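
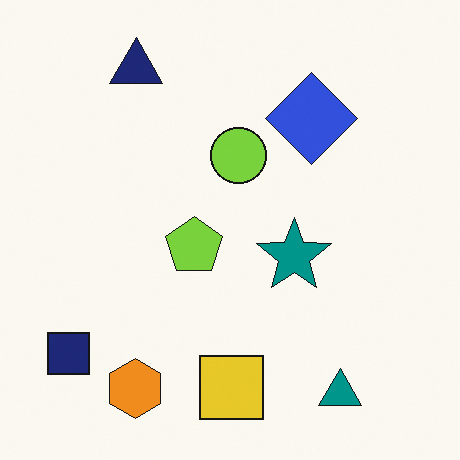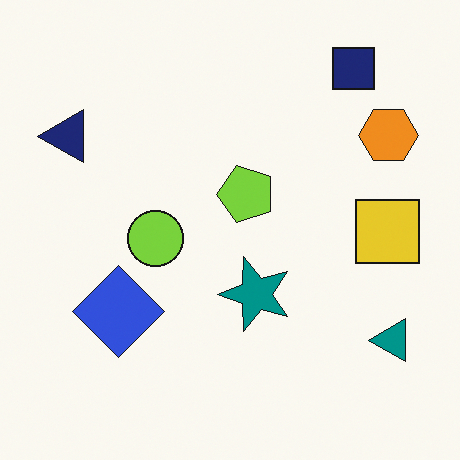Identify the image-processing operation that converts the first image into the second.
The image was transposed (reflected across the top-left ↔ bottom-right diagonal).

Shapes have swapped their row and column positions — what was in the top-right is now in the bottom-left — a diagonal reflection.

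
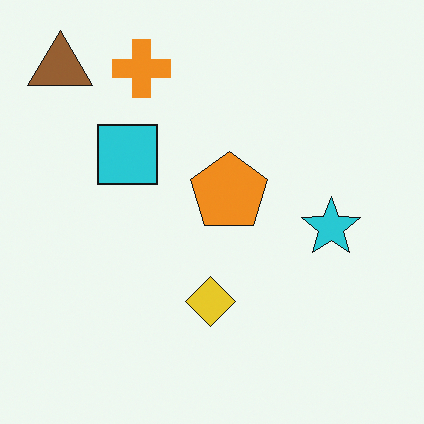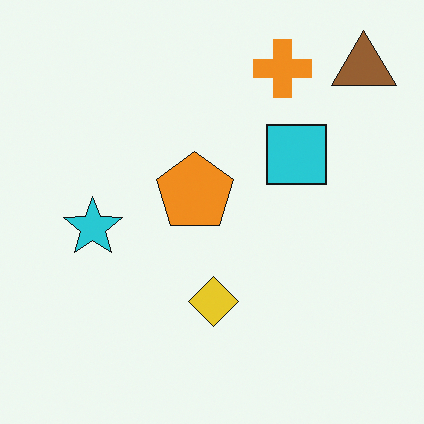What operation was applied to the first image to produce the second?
It was flipped horizontally (left ↔ right).

The brown triangle is in the top-left of the first image and the top-right of the second — shapes on opposite sides of the vertical midline have swapped in a mirror flip.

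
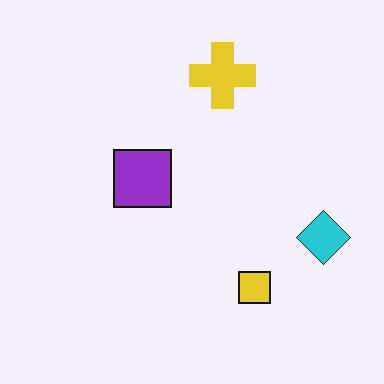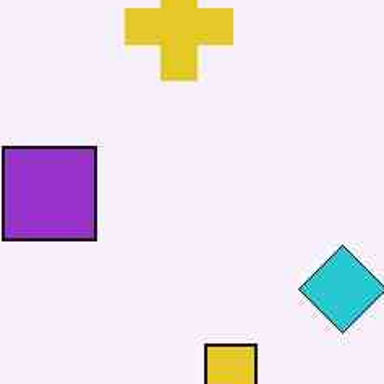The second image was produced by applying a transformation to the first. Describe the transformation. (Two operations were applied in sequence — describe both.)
The transformation is: given moderate JPEG compression, then cropped tightly and scaled back up.

Blocky 8×8 compression artifacts appear around shape edges and the flat background shows ringing — characteristic JPEG degradation. The visible shapes are larger and the field of view is narrower; shapes near the original edges may be partly or wholly outside the frame — a crop-and-rescale.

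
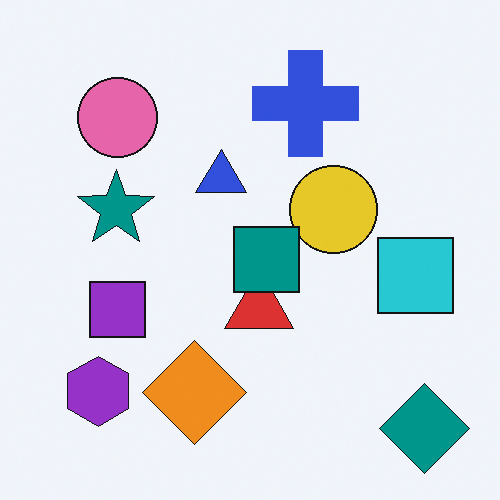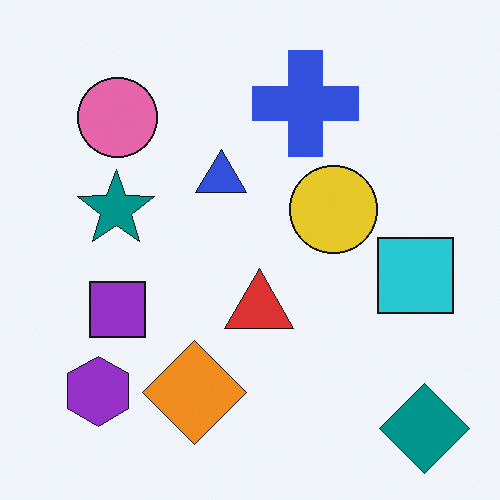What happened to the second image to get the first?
Overlaid with an additional teal square.

A teal square appears in the first image that is absent from the second.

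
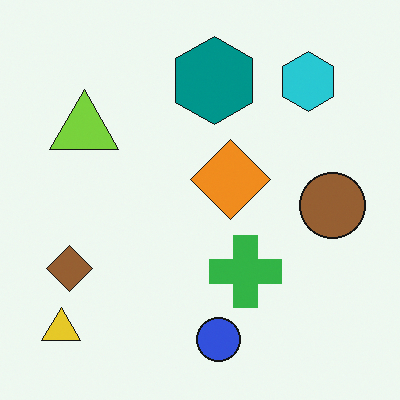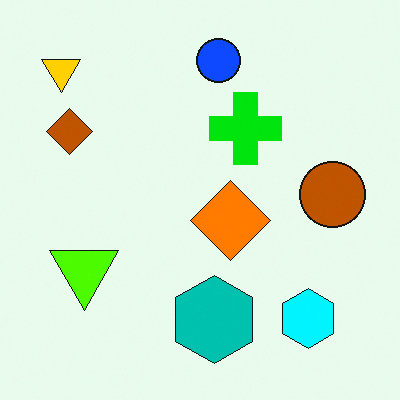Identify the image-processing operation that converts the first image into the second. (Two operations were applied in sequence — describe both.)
It was heavily oversaturated, then flipped vertically (top ↔ bottom).

All colors are more vivid — a global saturation change. The blue circle is in the bottom of the first image and the top of the second — shapes on opposite sides of the horizontal midline have swapped in a mirror flip.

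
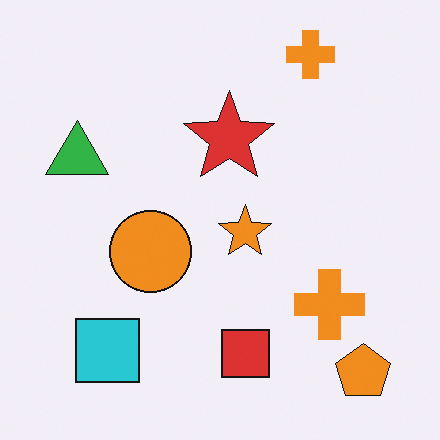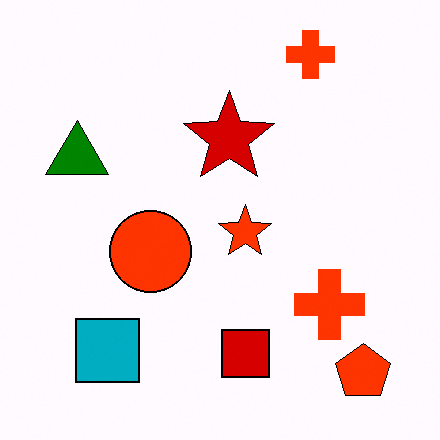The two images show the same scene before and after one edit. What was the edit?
The second image is the first given much higher contrast.

Tones are pushed away from mid-grey across the whole image — a global contrast change.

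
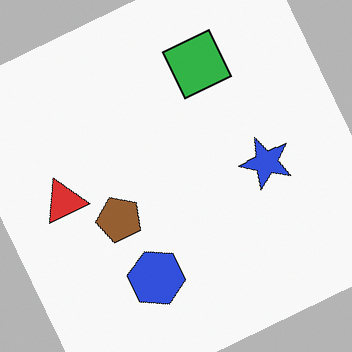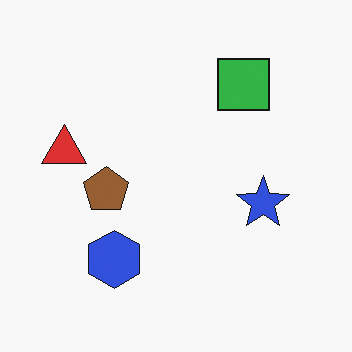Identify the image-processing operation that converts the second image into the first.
The image was rotated counter-clockwise by a clearly visible amount.

Every shape is tilted by the same angle and the image corners show triangular fill wedges — a whole-image rotation by a non-right angle.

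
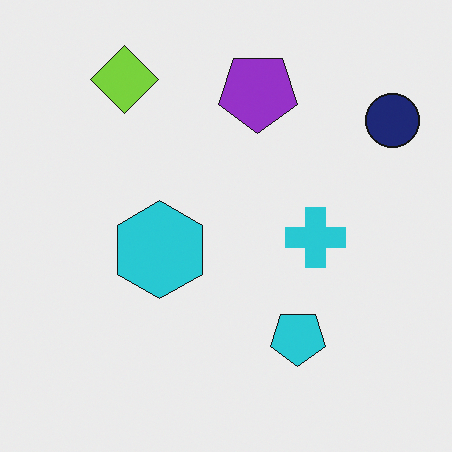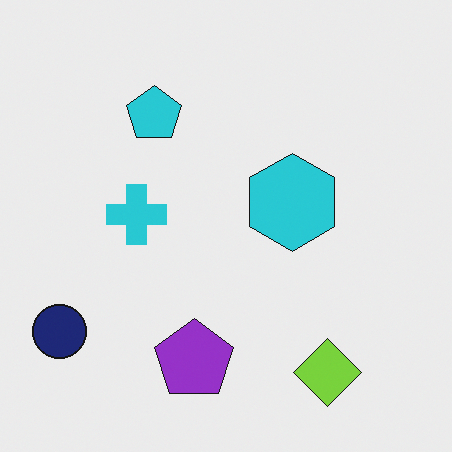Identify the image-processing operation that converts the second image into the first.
This is the original image rotated 180°.

The navy circle sits in the bottom-left of the second image and the top-right of the first — consistent with a whole-image 180° rotation.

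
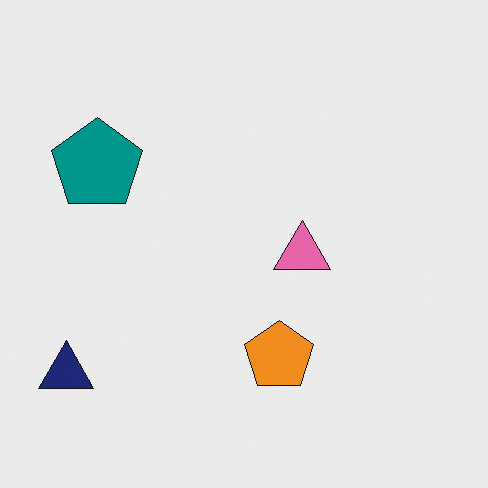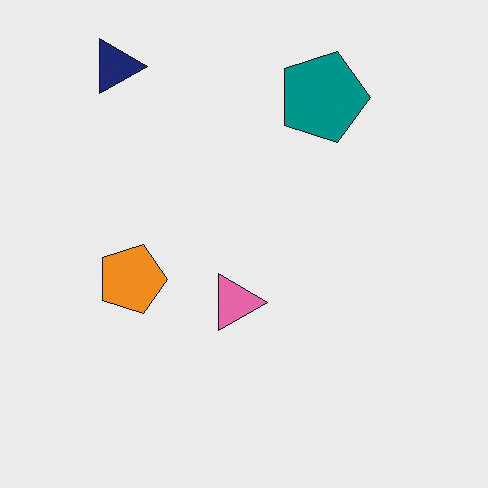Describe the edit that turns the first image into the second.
The second image is the first rotated 90° clockwise.

The navy triangle sits in the bottom-left of the first image and the top-left of the second — consistent with a whole-image 90° clockwise rotation.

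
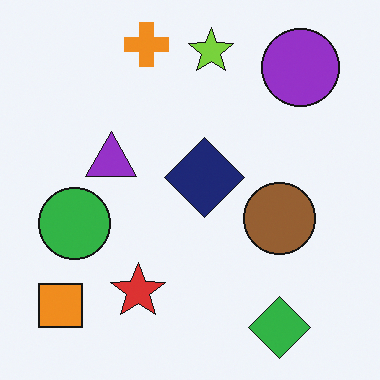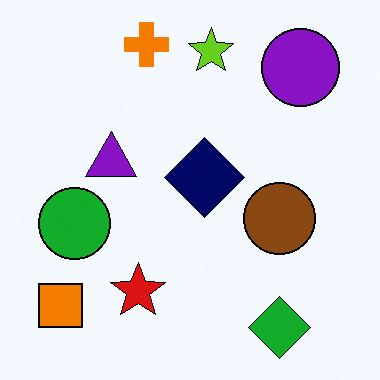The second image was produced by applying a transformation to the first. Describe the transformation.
Given slightly increased contrast.

Tones are pushed away from mid-grey across the whole image — a global contrast change.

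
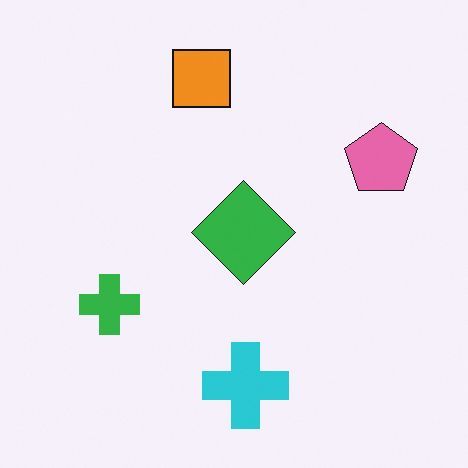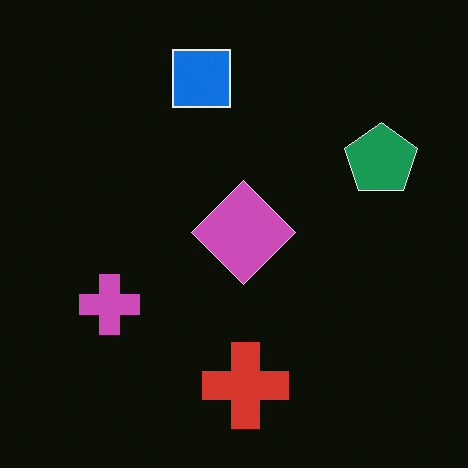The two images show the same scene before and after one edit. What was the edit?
This is the original image color-inverted (negative).

The light background has become dark and every shape's color is its complement — a photographic negative.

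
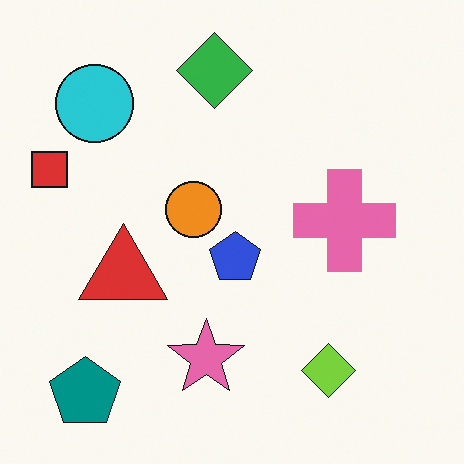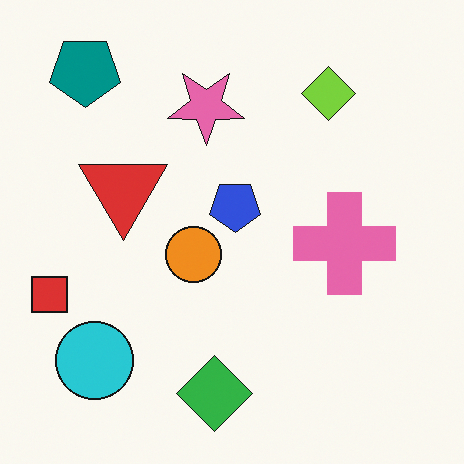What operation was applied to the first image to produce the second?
Flipped vertically (top ↔ bottom).

The green diamond is in the top of the first image and the bottom of the second — shapes on opposite sides of the horizontal midline have swapped in a mirror flip.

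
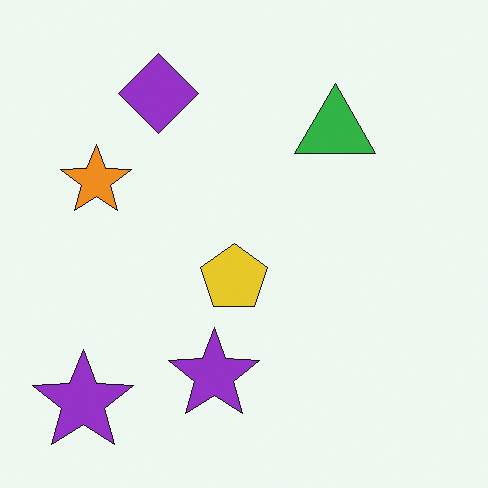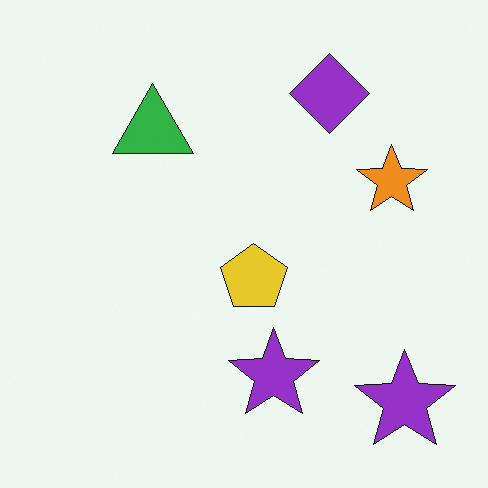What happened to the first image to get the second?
The transformation is: flipped horizontally (left ↔ right).

The orange star is in the left of the first image and the right of the second — shapes on opposite sides of the vertical midline have swapped in a mirror flip.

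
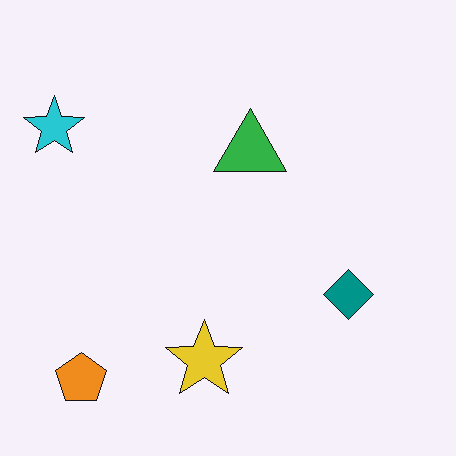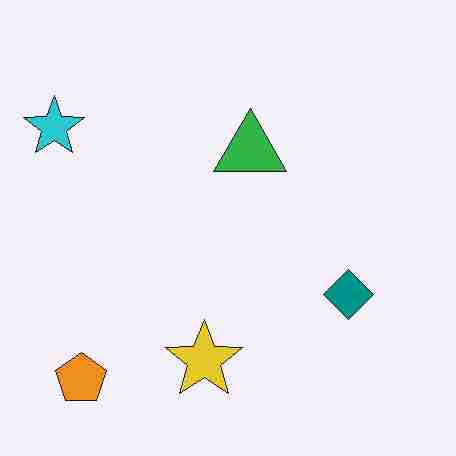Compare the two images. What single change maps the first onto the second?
The transformation is: degraded with heavy JPEG compression.

Blocky 8×8 compression artifacts appear around shape edges and the flat background shows ringing — characteristic JPEG degradation.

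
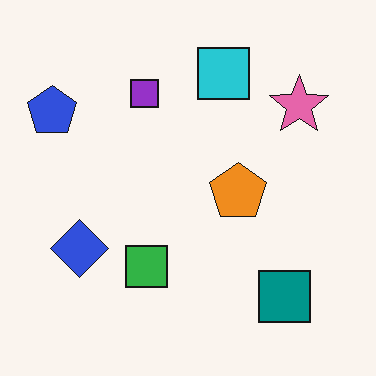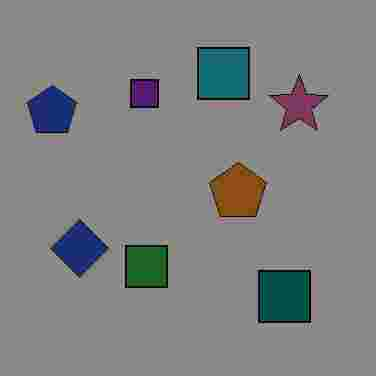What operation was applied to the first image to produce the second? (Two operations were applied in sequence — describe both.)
The image was substantially darkened, then degraded with heavy JPEG compression.

Every pixel — background and shapes alike — is uniformly darkened. Blocky 8×8 compression artifacts appear around shape edges and the flat background shows ringing — characteristic JPEG degradation.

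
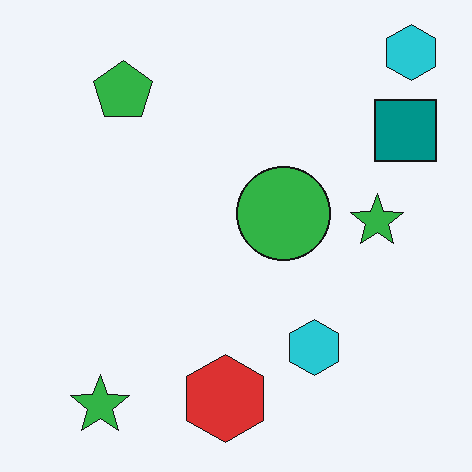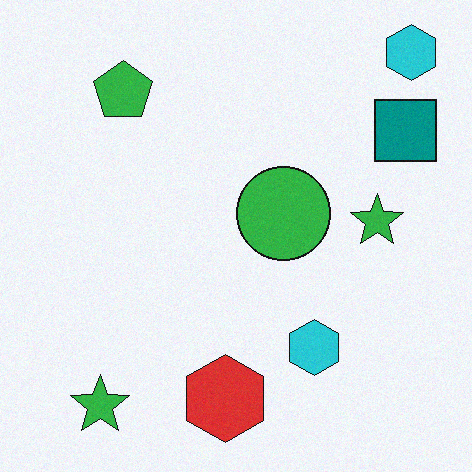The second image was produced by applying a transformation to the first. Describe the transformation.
The transformation is: degraded with subtle gaussian noise.

Random speckle covers the whole image, including the flat background.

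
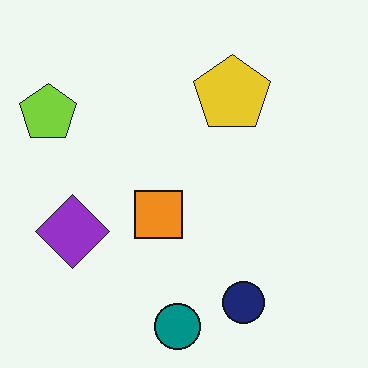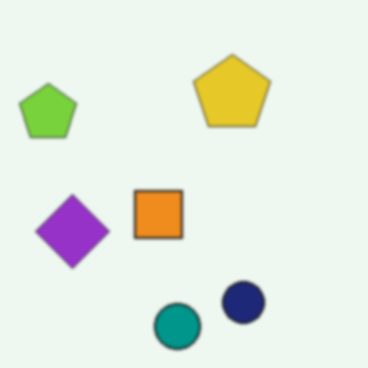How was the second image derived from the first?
The transformation is: given a subtle gaussian blur.

Shape edges and outlines are uniformly softened across the whole image.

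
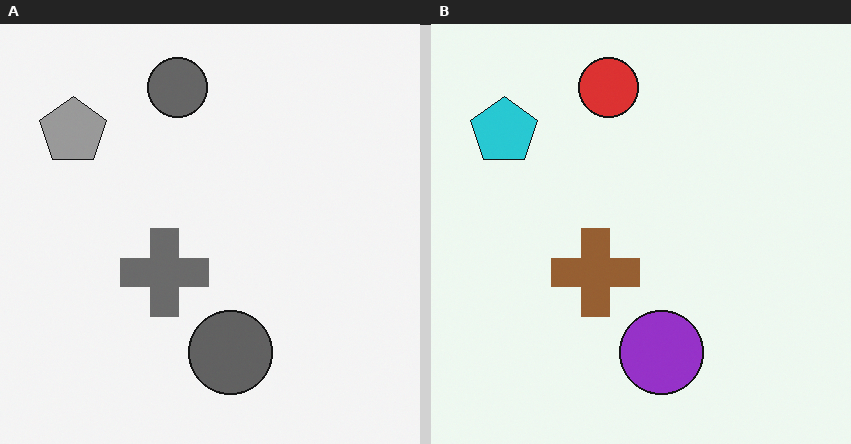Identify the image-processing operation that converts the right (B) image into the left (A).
The image was converted to grayscale.

All color is removed — every shape is now a shade of grey.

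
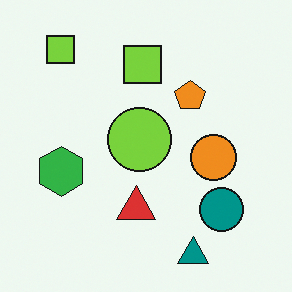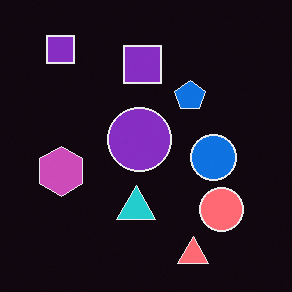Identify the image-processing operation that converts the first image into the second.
The transformation is: color-inverted (negative).

The light background has become dark and every shape's color is its complement — a photographic negative.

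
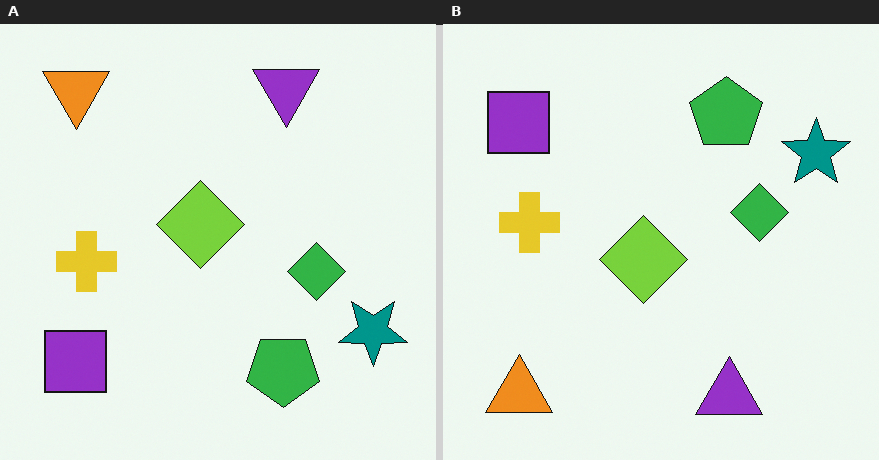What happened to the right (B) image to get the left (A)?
Flipped vertically (top ↔ bottom).

The purple triangle is in the bottom of the right (B) image and the top of the left (A) — shapes on opposite sides of the horizontal midline have swapped in a mirror flip.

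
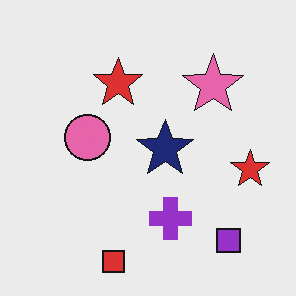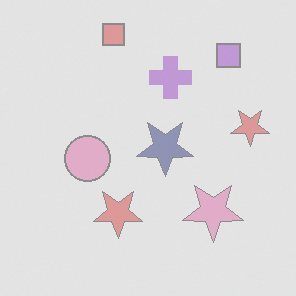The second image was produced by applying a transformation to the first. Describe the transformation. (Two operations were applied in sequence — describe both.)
The image was flipped vertically (top ↔ bottom), then washed out (contrast reduced).

The red square is in the bottom of the first image and the top of the second — shapes on opposite sides of the horizontal midline have swapped in a mirror flip. Tones are pushed toward mid-grey across the whole image — a global contrast change.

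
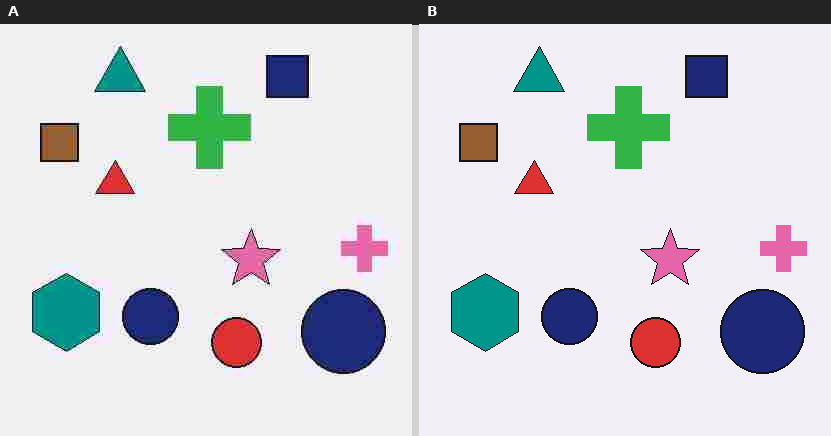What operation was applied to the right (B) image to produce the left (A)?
The left (A) image is the right (B) degraded with heavy JPEG compression.

Blocky 8×8 compression artifacts appear around shape edges and the flat background shows ringing — characteristic JPEG degradation.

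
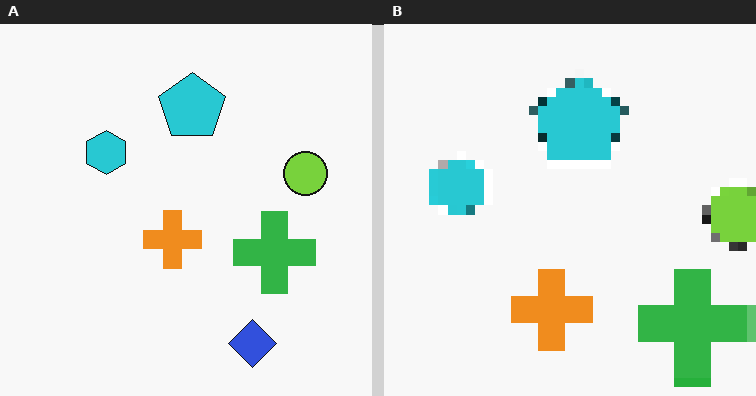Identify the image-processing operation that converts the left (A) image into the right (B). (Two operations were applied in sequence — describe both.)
Cropped slightly and scaled back up, then heavily pixelated into large blocks.

The visible shapes are larger and the field of view is narrower; shapes near the original edges may be partly or wholly outside the frame — a crop-and-rescale. Shapes are reduced to large square blocks; fine edges and outlines are lost — a downscale-then-upscale (mosaic) effect.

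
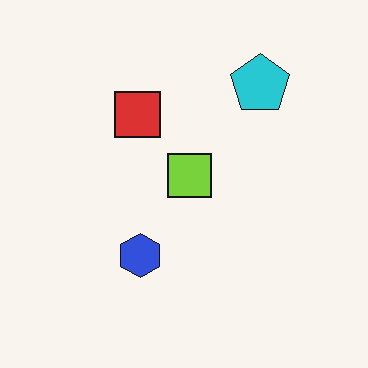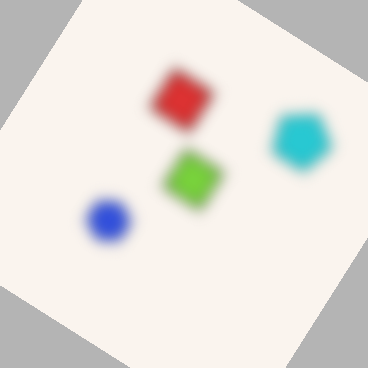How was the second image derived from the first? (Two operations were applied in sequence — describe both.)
The transformation is: strongly gaussian-blurred, then rotated clockwise by a large amount — several tens of degrees.

Shape edges and outlines are uniformly softened across the whole image. Every shape is tilted by the same angle and the image corners show triangular fill wedges — a whole-image rotation by a non-right angle.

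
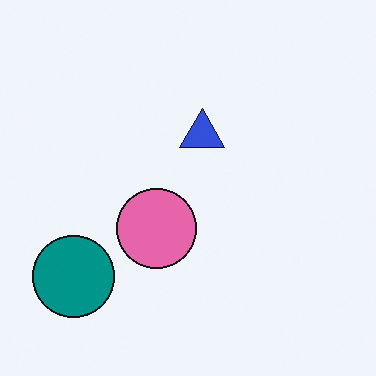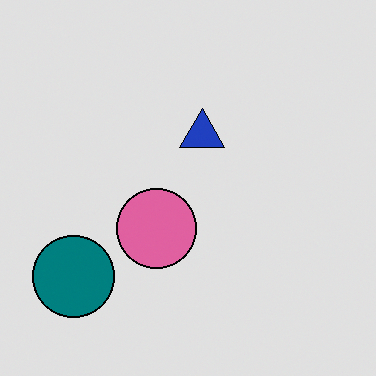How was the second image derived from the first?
It was posterized to a reduced palette.

Each flat color has snapped to a coarser quantized level — most visibly, the near-white background has dropped to a flat grey.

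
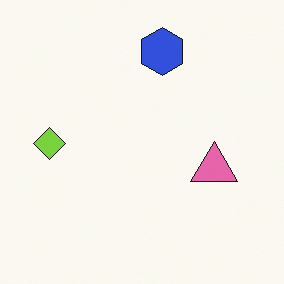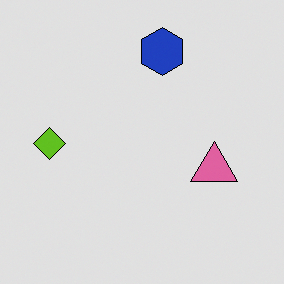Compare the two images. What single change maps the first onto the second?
It was moderately posterized.

Each flat color has snapped to a coarser quantized level — most visibly, the near-white background has dropped to a flat grey.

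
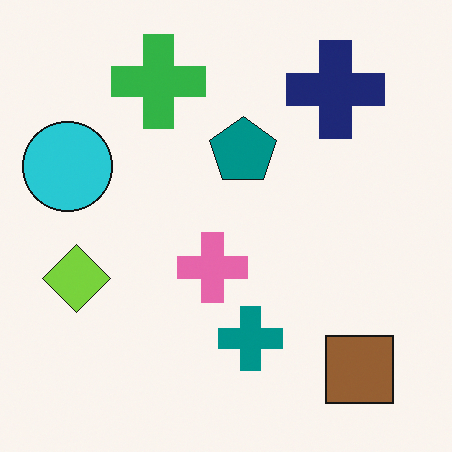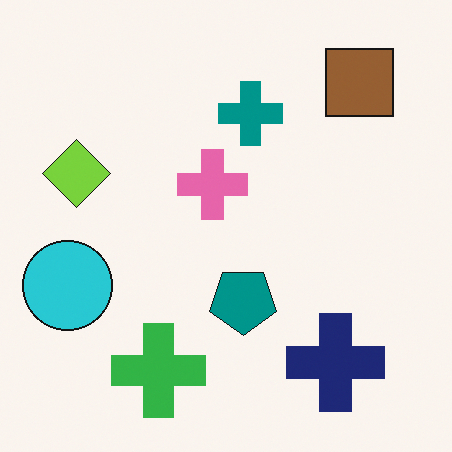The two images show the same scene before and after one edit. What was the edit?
It was flipped vertically (top ↔ bottom).

The green cross is in the top of the first image and the bottom of the second — shapes on opposite sides of the horizontal midline have swapped in a mirror flip.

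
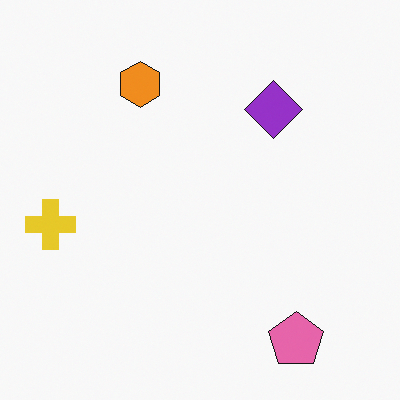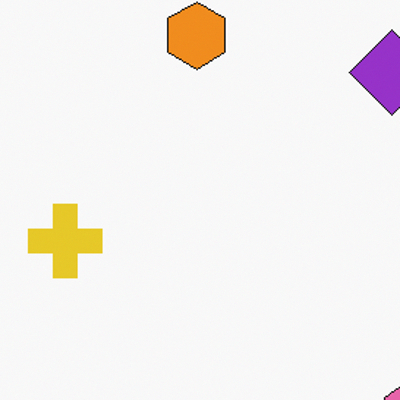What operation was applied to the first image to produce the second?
The second image is the first cropped slightly and scaled back up.

The visible shapes are larger and the field of view is narrower; shapes near the original edges may be partly or wholly outside the frame — a crop-and-rescale.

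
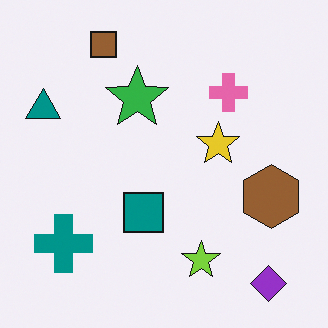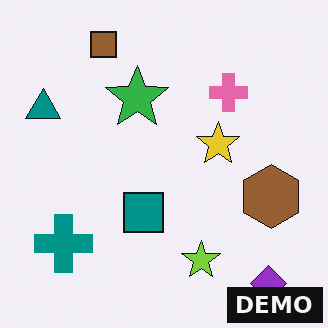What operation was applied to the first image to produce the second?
Watermarked with the text "DEMO" in the lower-right corner.

A dark label reading "DEMO" appears in the lower-right corner.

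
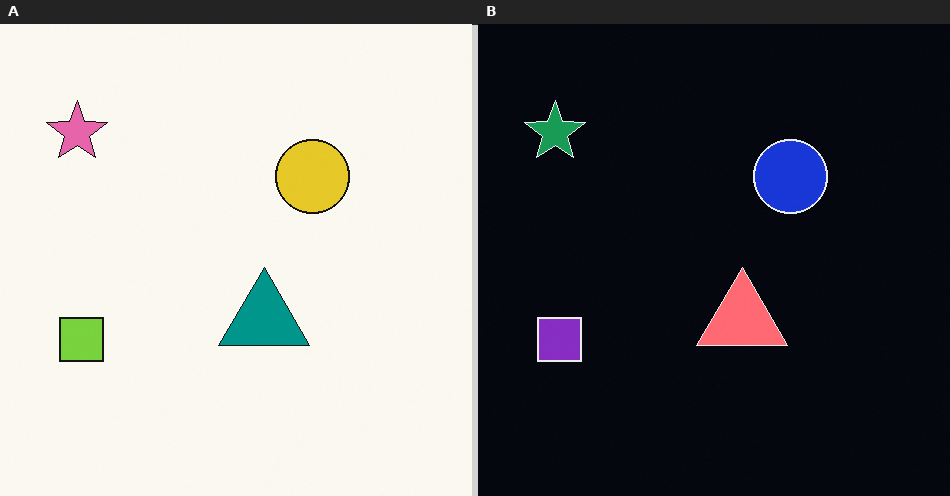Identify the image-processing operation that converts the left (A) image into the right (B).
The image was color-inverted (negative).

The light background has become dark and every shape's color is its complement — a photographic negative.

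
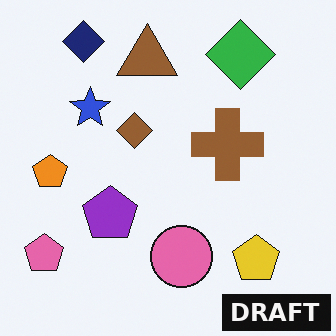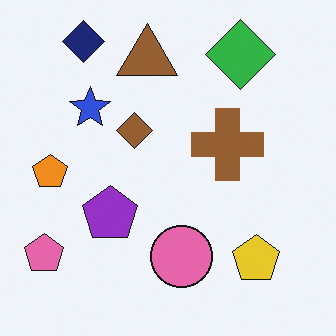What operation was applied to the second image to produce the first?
Watermarked with the text "DRAFT" in the lower-right corner.

A dark label reading "DRAFT" appears in the lower-right corner.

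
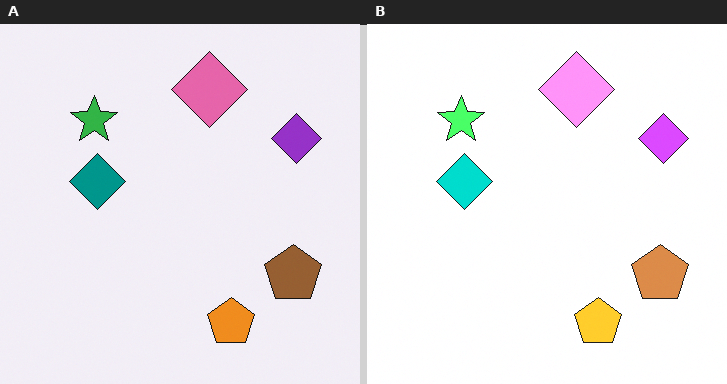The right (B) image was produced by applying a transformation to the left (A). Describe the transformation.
It was brightened a lot.

Every pixel — background and shapes alike — is uniformly brightened.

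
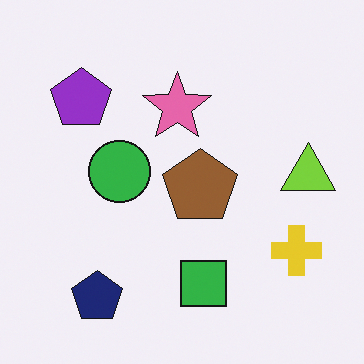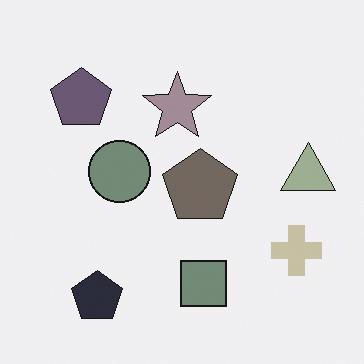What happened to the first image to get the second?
This is the original image made much more muted (saturation change).

All colors are more muted and greyish — a global saturation change.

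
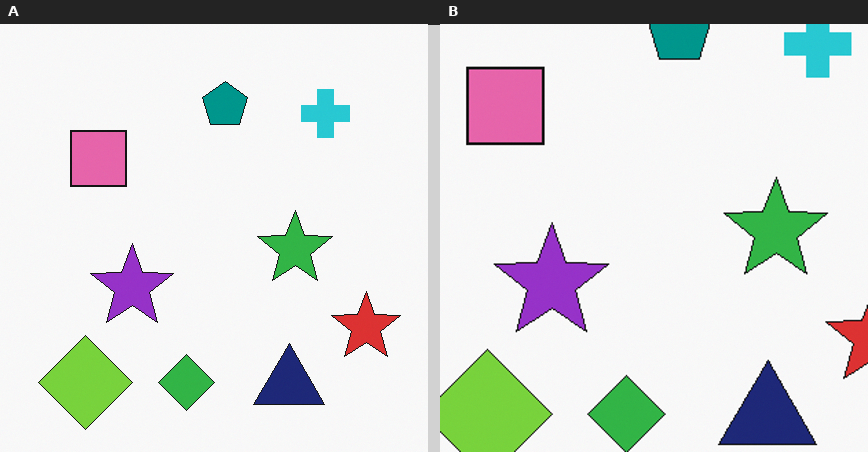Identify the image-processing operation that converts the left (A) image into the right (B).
This is the original image cropped to a modestly smaller region and rescaled.

The visible shapes are larger and the field of view is narrower; shapes near the original edges may be partly or wholly outside the frame — a crop-and-rescale.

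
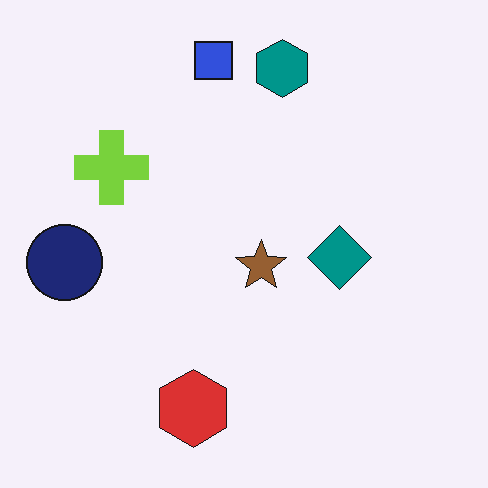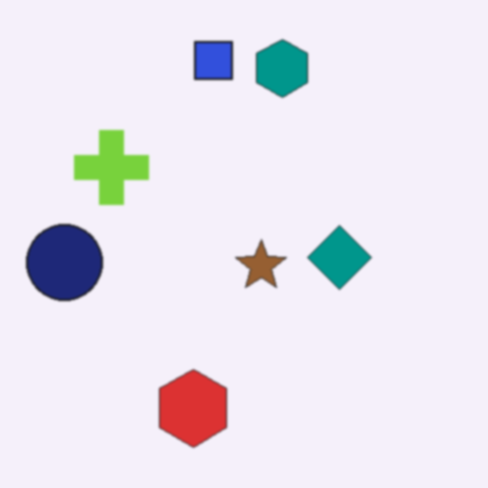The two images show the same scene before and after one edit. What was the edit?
This is the original image given a subtle gaussian blur.

Shape edges and outlines are uniformly softened across the whole image.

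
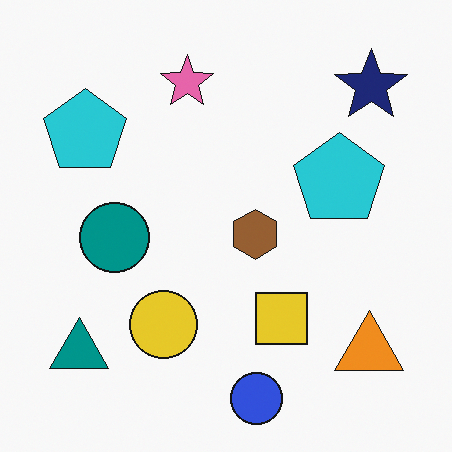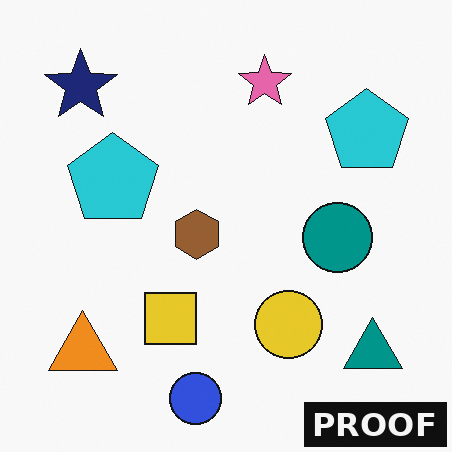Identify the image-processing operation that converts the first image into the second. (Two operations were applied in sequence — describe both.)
The transformation is: flipped horizontally (left ↔ right), then watermarked with the text "PROOF" in the lower-right corner.

The teal triangle is in the bottom-left of the first image and the bottom-right of the second — shapes on opposite sides of the vertical midline have swapped in a mirror flip. A dark label reading "PROOF" appears in the lower-right corner.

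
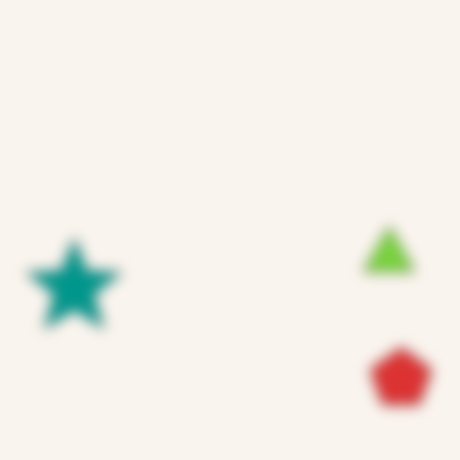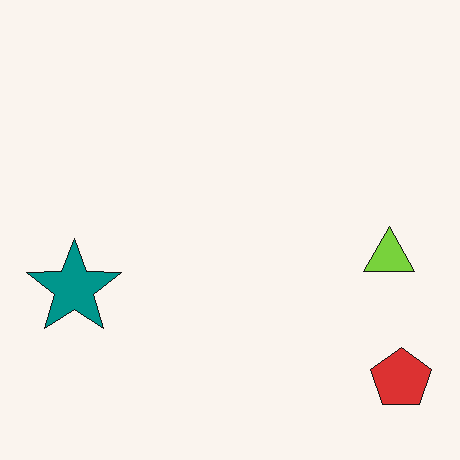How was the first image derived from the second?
Strongly gaussian-blurred.

Shape edges and outlines are uniformly softened across the whole image.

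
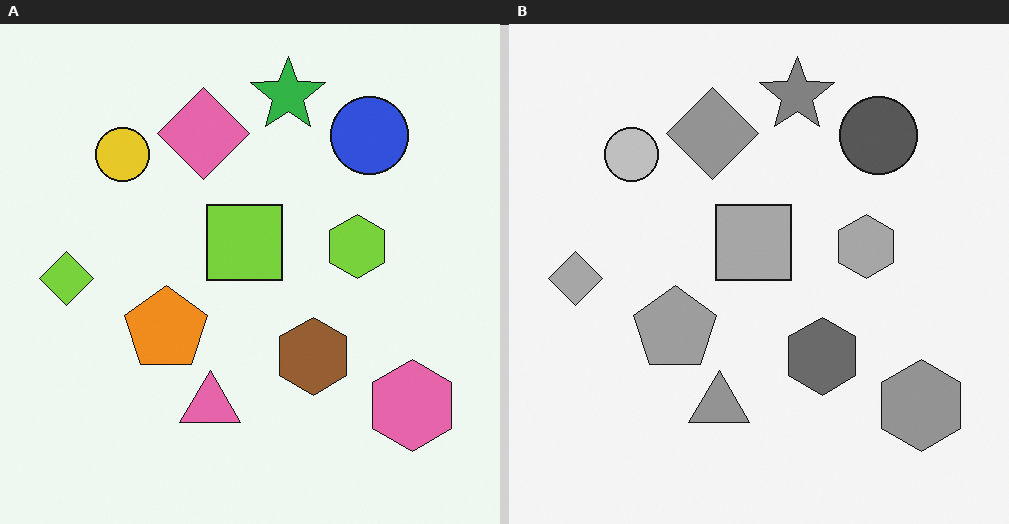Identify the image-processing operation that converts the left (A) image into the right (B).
The transformation is: converted to grayscale.

All color is removed — every shape is now a shade of grey.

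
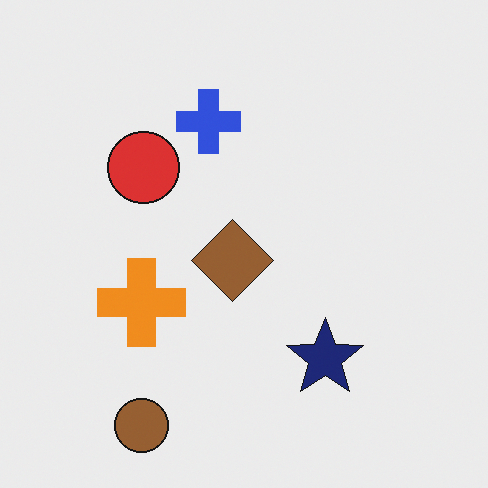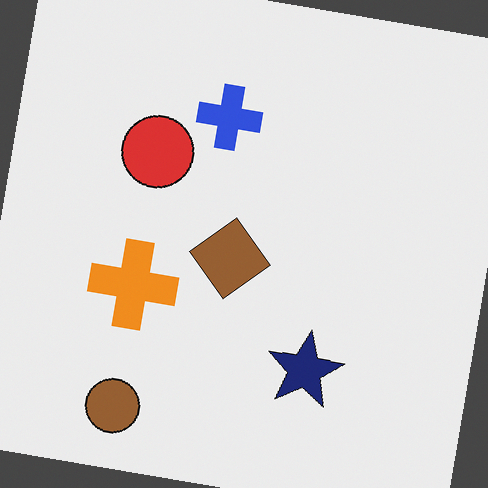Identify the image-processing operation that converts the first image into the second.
This is the original image rotated clockwise by a small amount.

Every shape is tilted by the same angle and the image corners show triangular fill wedges — a whole-image rotation by a non-right angle.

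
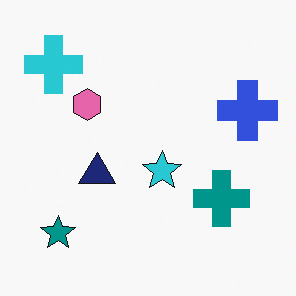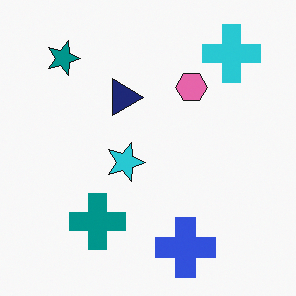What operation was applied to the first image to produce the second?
This is the original image rotated 90° clockwise.

The cyan cross sits in the top-left of the first image and the top-right of the second — consistent with a whole-image 90° clockwise rotation.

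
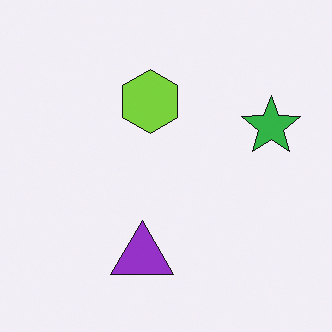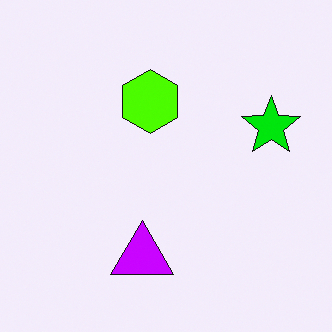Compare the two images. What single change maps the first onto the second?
Made much more vivid (saturation change).

All colors are more vivid — a global saturation change.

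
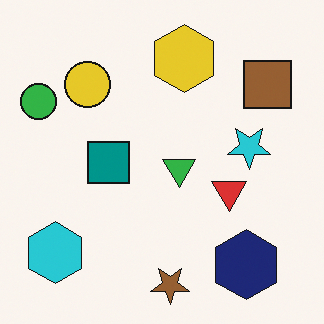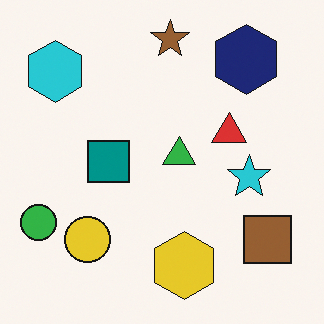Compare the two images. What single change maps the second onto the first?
It was flipped vertically (top ↔ bottom).

The brown star is in the top of the second image and the bottom of the first — shapes on opposite sides of the horizontal midline have swapped in a mirror flip.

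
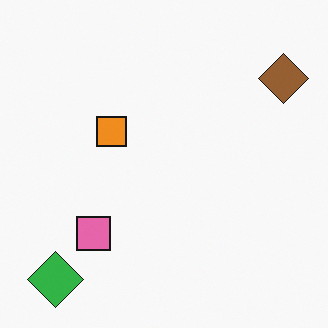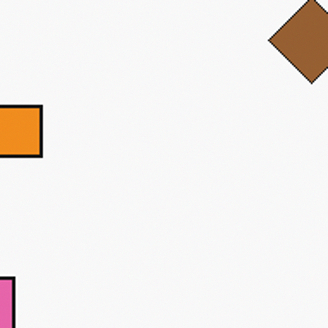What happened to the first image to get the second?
This is the original image cropped to a noticeably smaller region and rescaled.

The visible shapes are larger and the field of view is narrower; shapes near the original edges may be partly or wholly outside the frame — a crop-and-rescale.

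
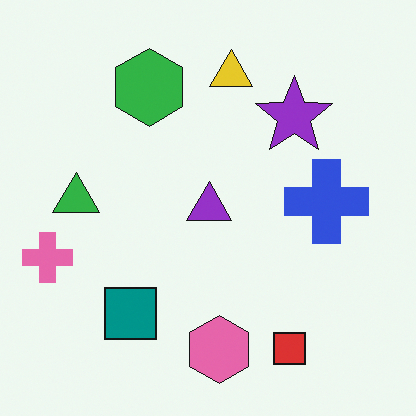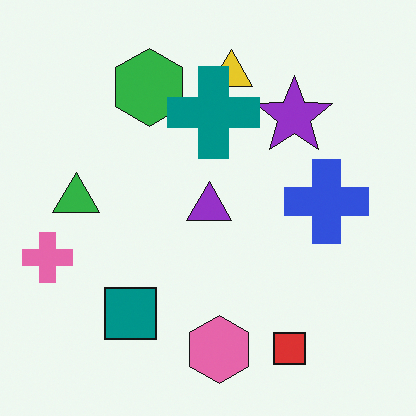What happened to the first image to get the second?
It was overlaid with an additional teal cross.

A teal cross appears in the second image that is absent from the first.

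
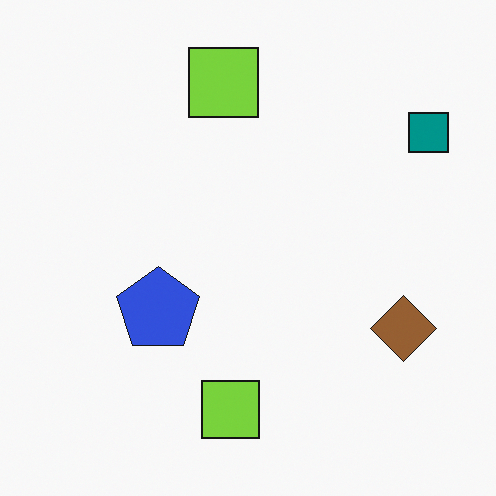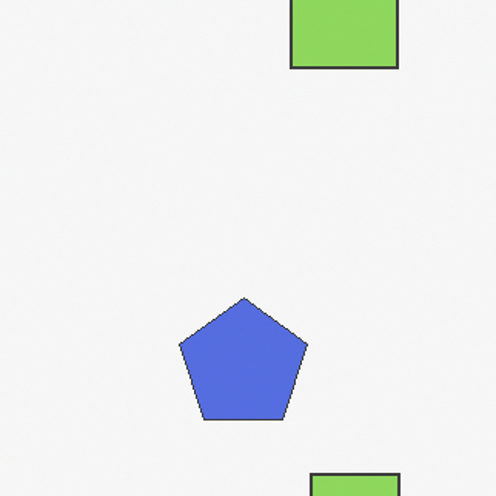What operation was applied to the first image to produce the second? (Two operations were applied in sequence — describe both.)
The second image is the first given slightly reduced contrast, then cropped to a modestly smaller region and rescaled.

Tones are pushed toward mid-grey across the whole image — a global contrast change. The visible shapes are larger and the field of view is narrower; shapes near the original edges may be partly or wholly outside the frame — a crop-and-rescale.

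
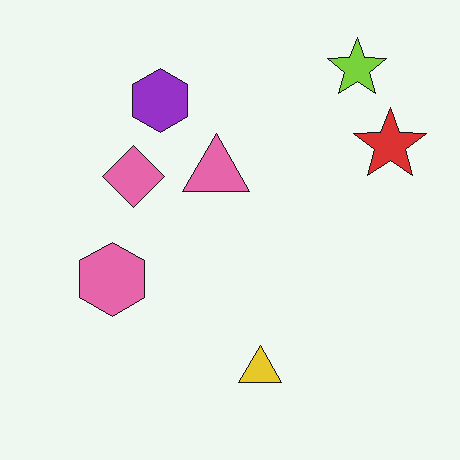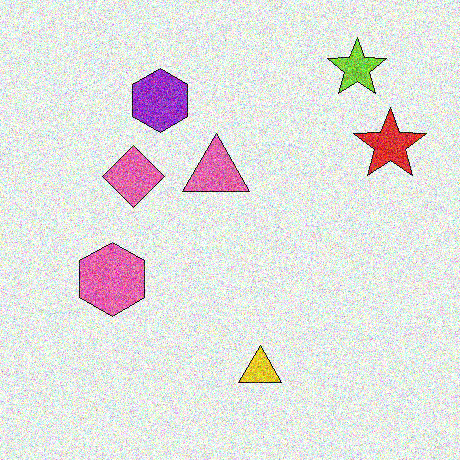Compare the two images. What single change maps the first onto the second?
It was degraded with strong gaussian noise.

Random speckle covers the whole image, including the flat background.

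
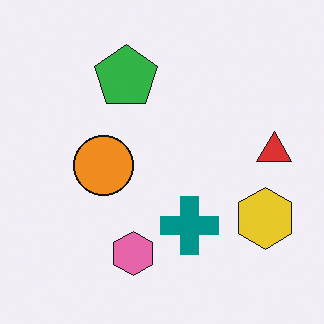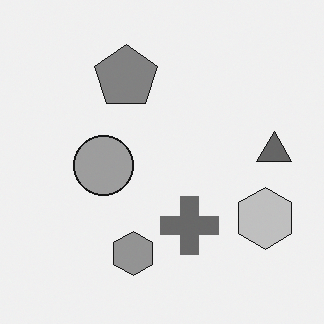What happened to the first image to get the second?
The second image is the first converted to grayscale.

All color is removed — every shape is now a shade of grey.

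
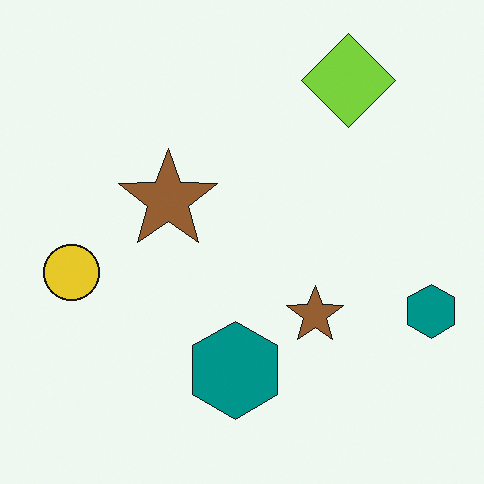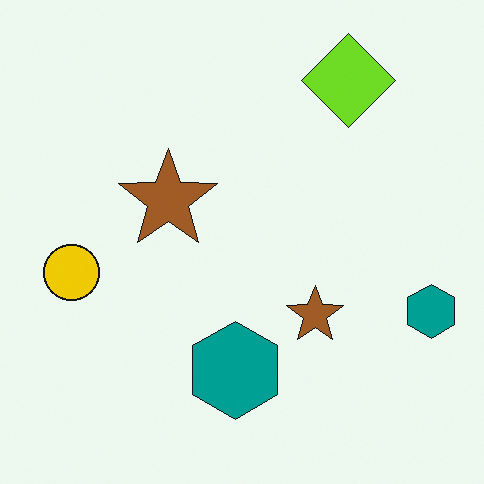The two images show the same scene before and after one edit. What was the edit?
Slightly oversaturated.

All colors are more vivid — a global saturation change.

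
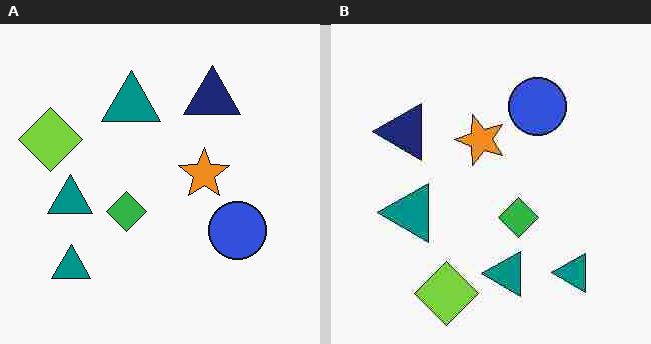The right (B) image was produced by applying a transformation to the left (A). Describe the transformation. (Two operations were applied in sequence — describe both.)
This is the original image heavily JPEG-compressed with obvious blocking artifacts, then rotated 90° counter-clockwise.

Blocky 8×8 compression artifacts appear around shape edges and the flat background shows ringing — characteristic JPEG degradation. The lime diamond sits in the left of the left (A) image and the bottom of the right (B) — consistent with a whole-image 90° counter-clockwise rotation.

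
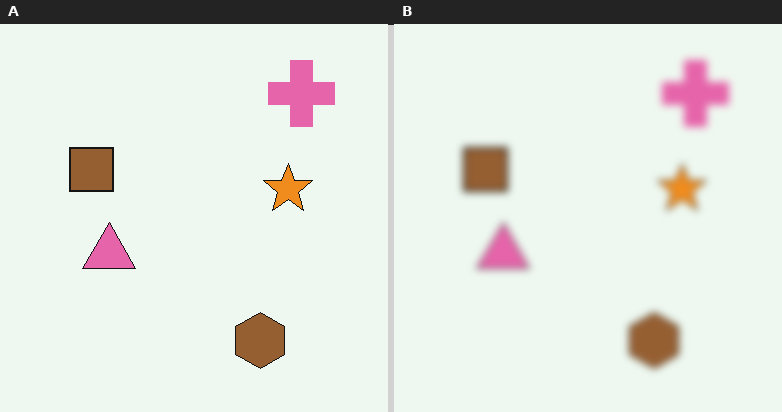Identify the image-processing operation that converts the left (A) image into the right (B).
Moderately blurred.

Shape edges and outlines are uniformly softened across the whole image.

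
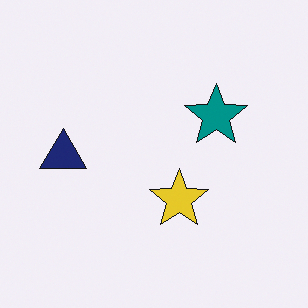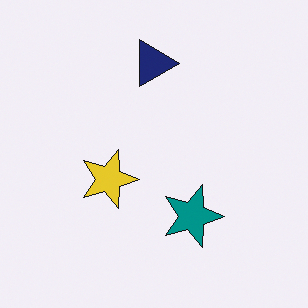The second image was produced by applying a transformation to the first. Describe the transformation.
Rotated 90° clockwise.

The navy triangle sits in the left of the first image and the top of the second — consistent with a whole-image 90° clockwise rotation.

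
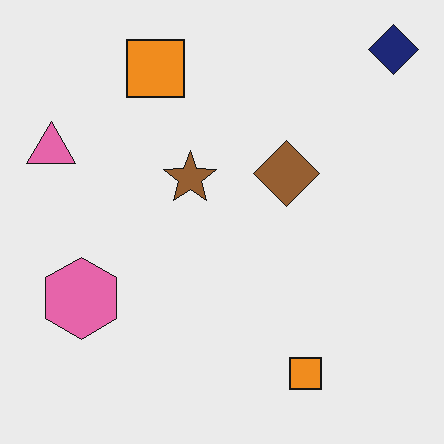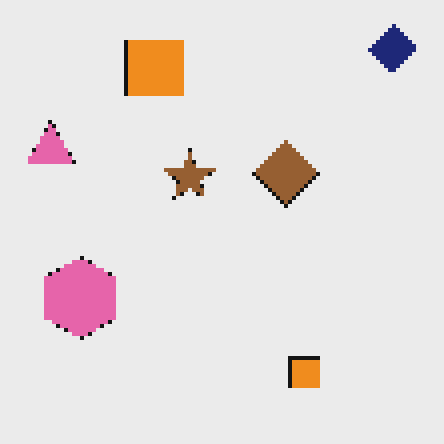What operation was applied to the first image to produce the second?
The image was lightly pixelated (a mild mosaic effect).

Shapes are reduced to large square blocks; fine edges and outlines are lost — a downscale-then-upscale (mosaic) effect.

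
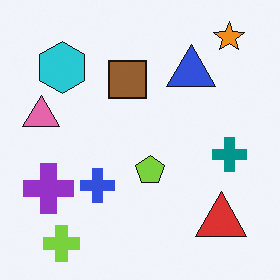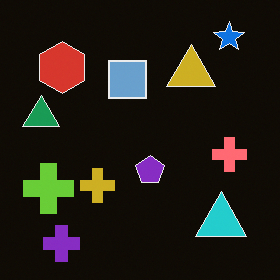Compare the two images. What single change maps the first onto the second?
It was color-inverted (negative).

The light background has become dark and every shape's color is its complement — a photographic negative.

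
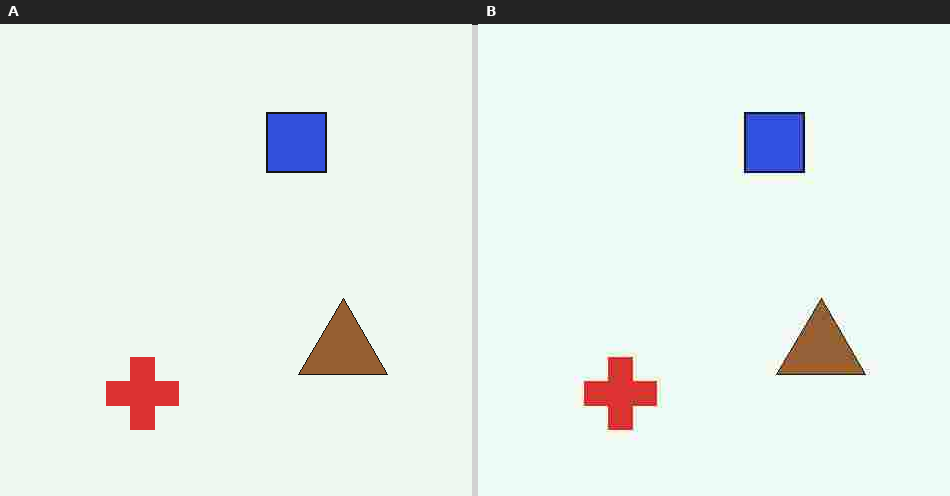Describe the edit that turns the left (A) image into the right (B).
The image was degraded with heavy JPEG compression.

Blocky 8×8 compression artifacts appear around shape edges and the flat background shows ringing — characteristic JPEG degradation.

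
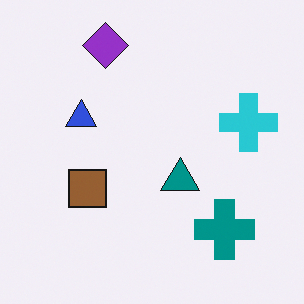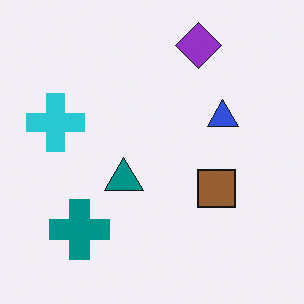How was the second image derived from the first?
This is the original image flipped horizontally (left ↔ right).

The cyan cross is in the right of the first image and the left of the second — shapes on opposite sides of the vertical midline have swapped in a mirror flip.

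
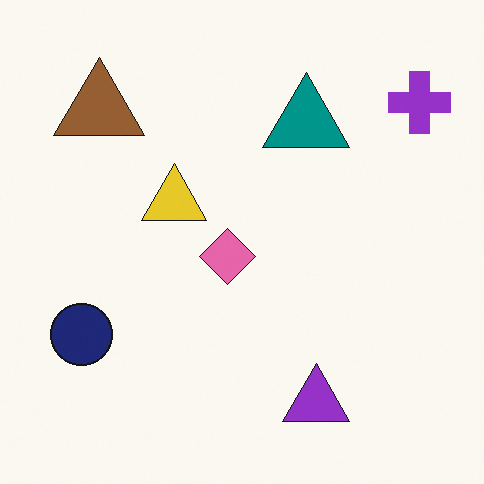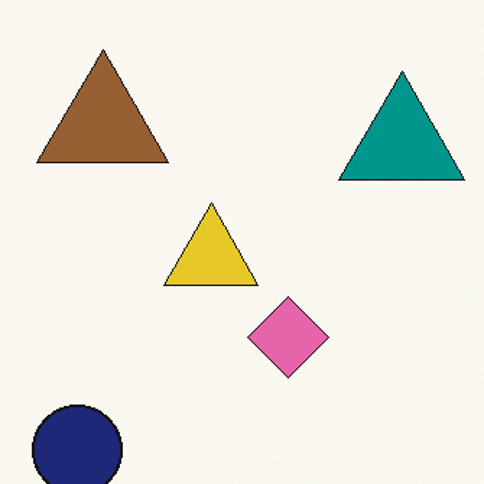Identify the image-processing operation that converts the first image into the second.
The transformation is: cropped to a modestly smaller region and rescaled.

The visible shapes are larger and the field of view is narrower; shapes near the original edges may be partly or wholly outside the frame — a crop-and-rescale.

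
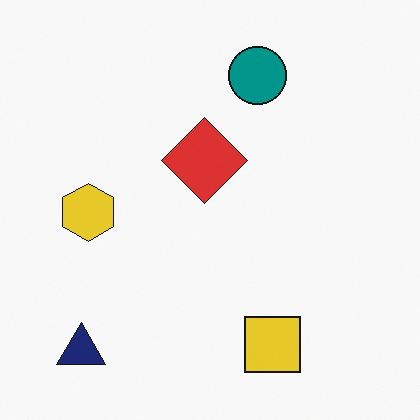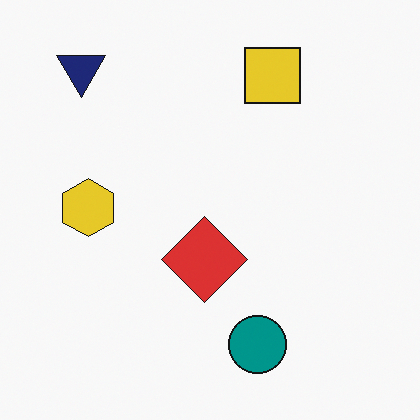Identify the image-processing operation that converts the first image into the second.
The transformation is: flipped vertically (top ↔ bottom).

The navy triangle is in the bottom-left of the first image and the top-left of the second — shapes on opposite sides of the horizontal midline have swapped in a mirror flip.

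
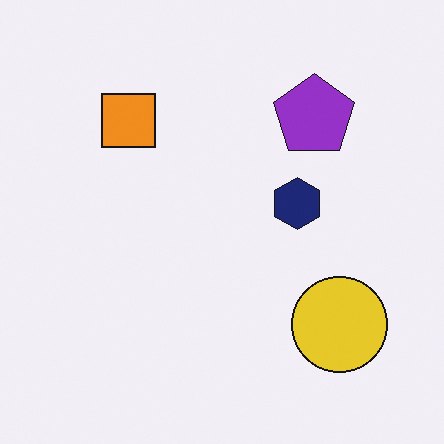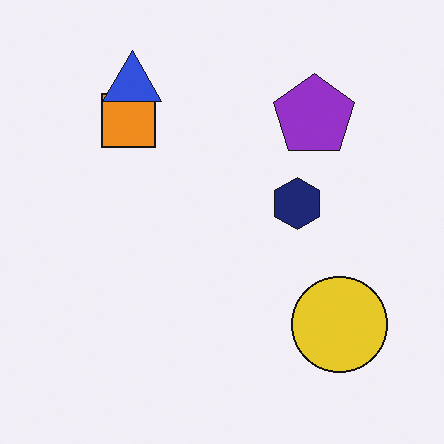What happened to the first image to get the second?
It was overlaid with an additional blue triangle.

A blue triangle appears in the second image that is absent from the first.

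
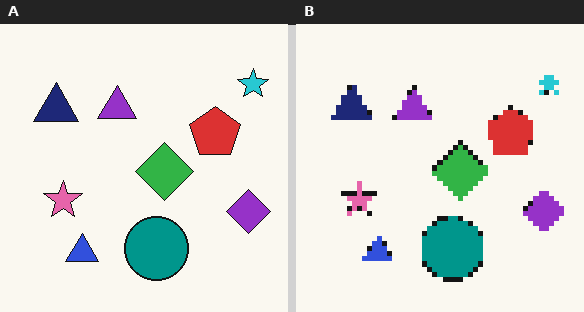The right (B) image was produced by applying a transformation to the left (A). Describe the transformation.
Mildly pixelated.

Shapes are reduced to large square blocks; fine edges and outlines are lost — a downscale-then-upscale (mosaic) effect.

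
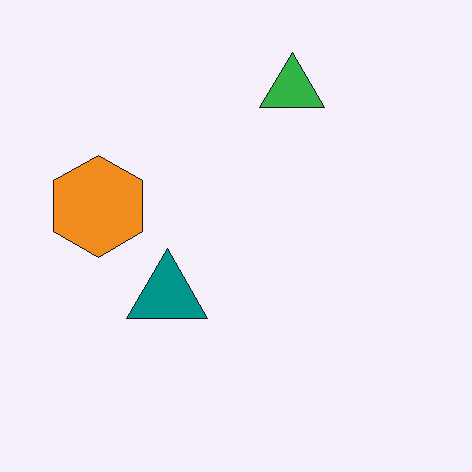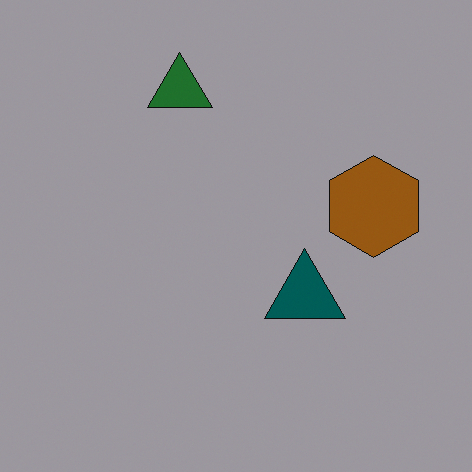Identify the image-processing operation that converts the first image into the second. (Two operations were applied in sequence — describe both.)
The transformation is: noticeably darkened, then flipped horizontally (left ↔ right).

Every pixel — background and shapes alike — is uniformly darkened. The orange hexagon is in the left of the first image and the right of the second — shapes on opposite sides of the vertical midline have swapped in a mirror flip.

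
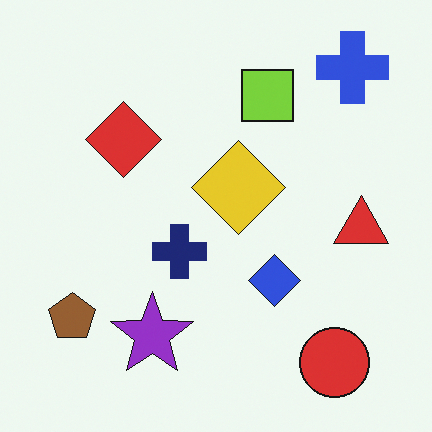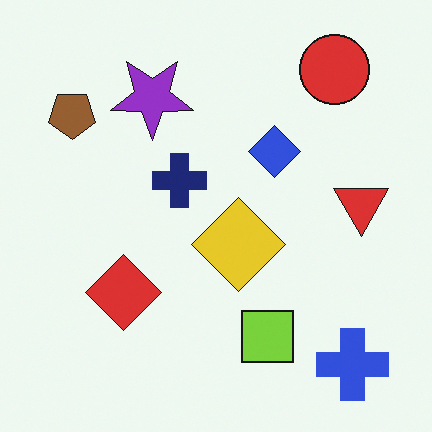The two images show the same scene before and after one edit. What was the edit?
This is the original image flipped vertically (top ↔ bottom).

The blue cross is in the top-right of the first image and the bottom-right of the second — shapes on opposite sides of the horizontal midline have swapped in a mirror flip.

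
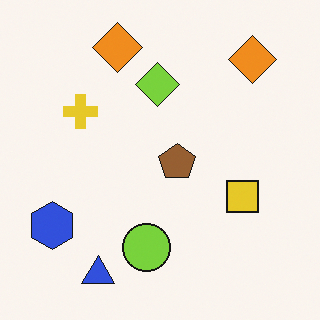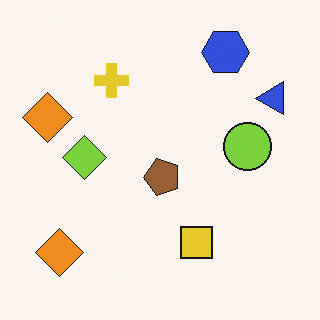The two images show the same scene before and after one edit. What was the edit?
The second image is the first transposed (reflected across the top-left ↔ bottom-right diagonal).

Shapes have swapped their row and column positions — what was in the top-right is now in the bottom-left — a diagonal reflection.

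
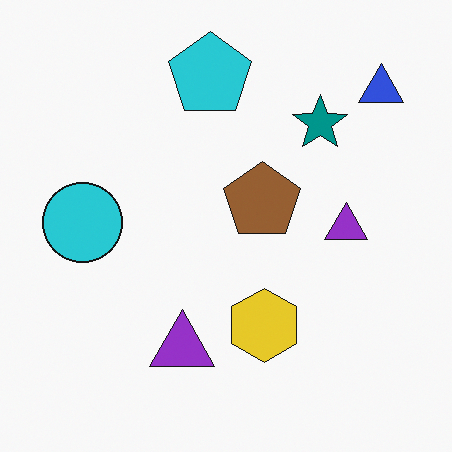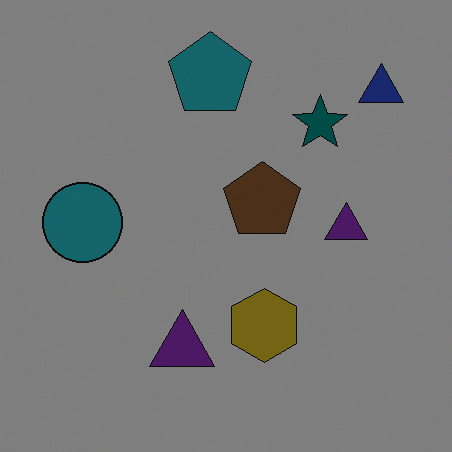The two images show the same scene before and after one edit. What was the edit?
The image was noticeably darkened.

Every pixel — background and shapes alike — is uniformly darkened.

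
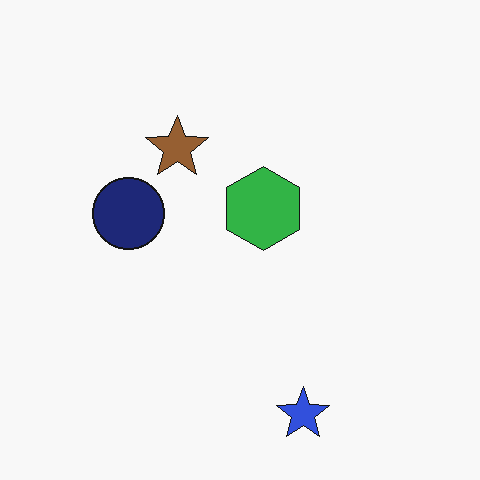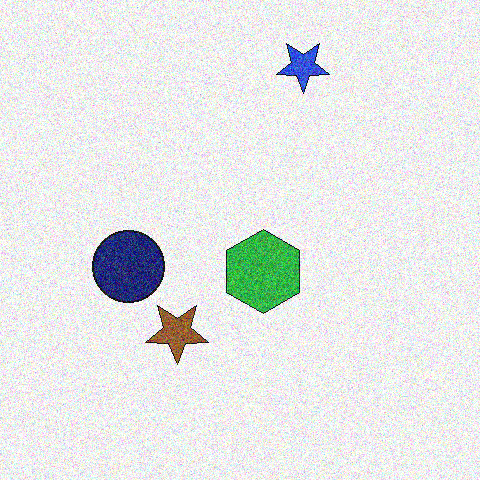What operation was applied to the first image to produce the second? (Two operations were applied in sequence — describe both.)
The transformation is: degraded with heavy additive noise, then flipped vertically (top ↔ bottom).

Random speckle covers the whole image, including the flat background. The blue star is in the bottom of the first image and the top of the second — shapes on opposite sides of the horizontal midline have swapped in a mirror flip.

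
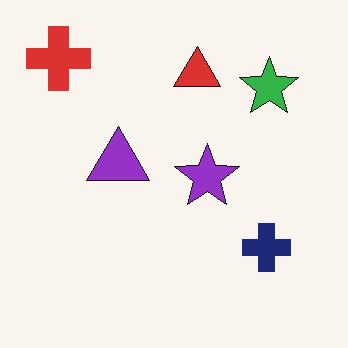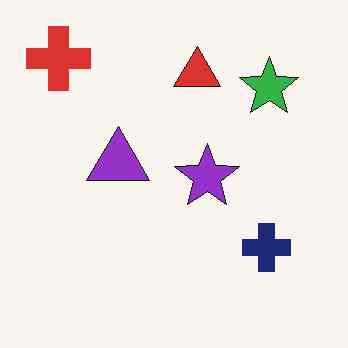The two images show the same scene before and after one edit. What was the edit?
The second image is the first JPEG-compressed with visible artifacts.

Blocky 8×8 compression artifacts appear around shape edges and the flat background shows ringing — characteristic JPEG degradation.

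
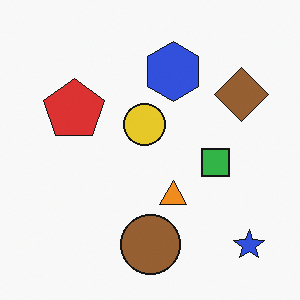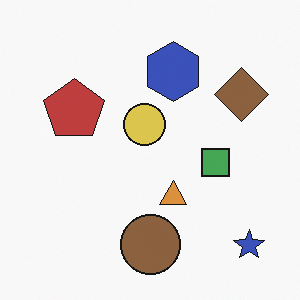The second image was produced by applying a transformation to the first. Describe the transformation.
The image was slightly desaturated.

All colors are more muted and greyish — a global saturation change.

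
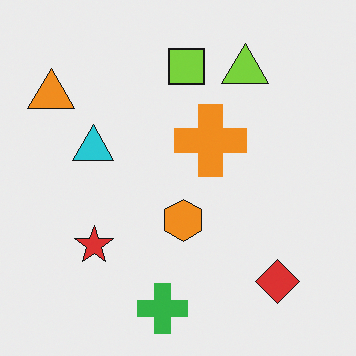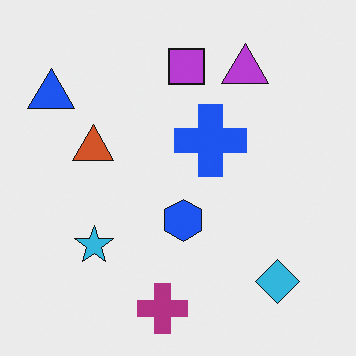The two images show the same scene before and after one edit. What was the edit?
This is the original image hue-shifted by a large amount.

Every shape's color has rotated by the same amount around the hue wheel — a uniform hue shift.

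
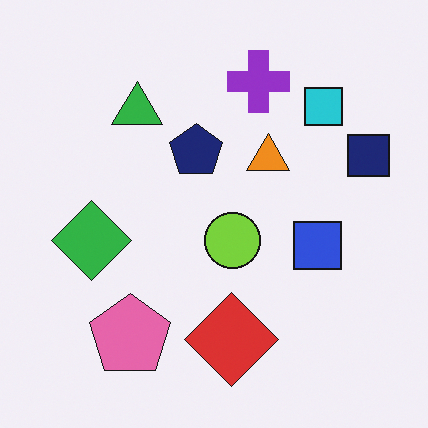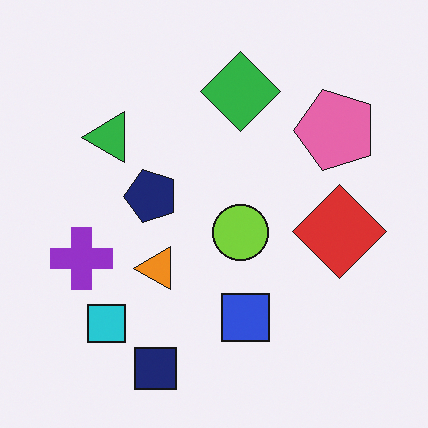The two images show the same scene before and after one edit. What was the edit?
The transformation is: transposed (reflected across the top-left ↔ bottom-right diagonal).

Shapes have swapped their row and column positions — what was in the top-right is now in the bottom-left — a diagonal reflection.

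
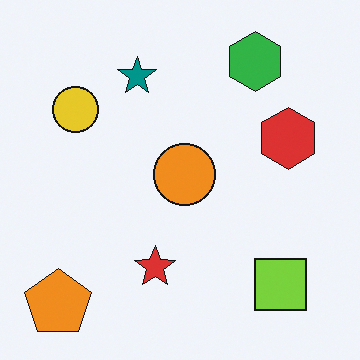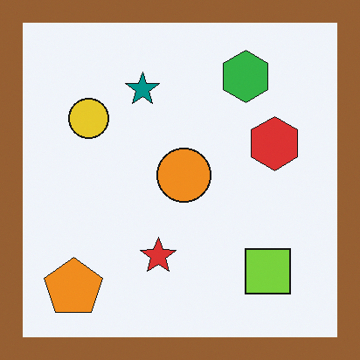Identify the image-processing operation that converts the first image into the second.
The image was framed with a brown border.

A solid brown frame runs around the edge of the second image, with the content slightly shrunk inside it.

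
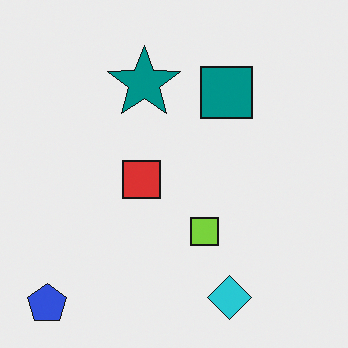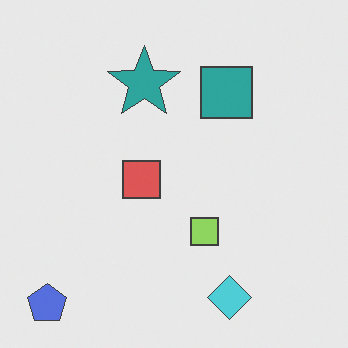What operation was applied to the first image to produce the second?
This is the original image given slightly reduced contrast.

Tones are pushed toward mid-grey across the whole image — a global contrast change.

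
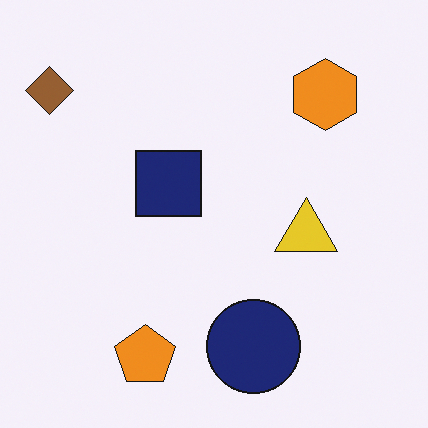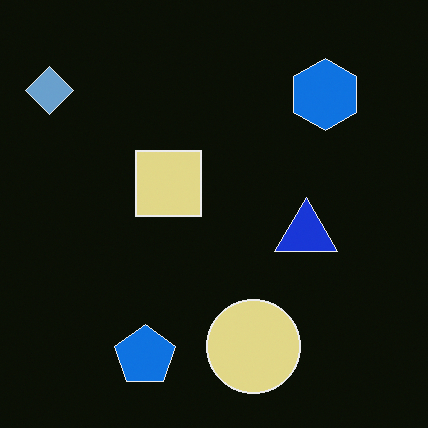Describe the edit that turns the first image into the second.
Color-inverted (negative).

The light background has become dark and every shape's color is its complement — a photographic negative.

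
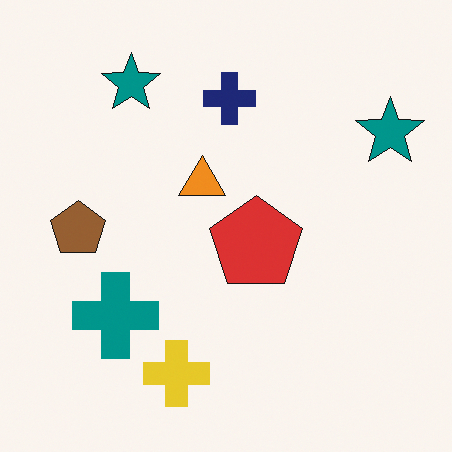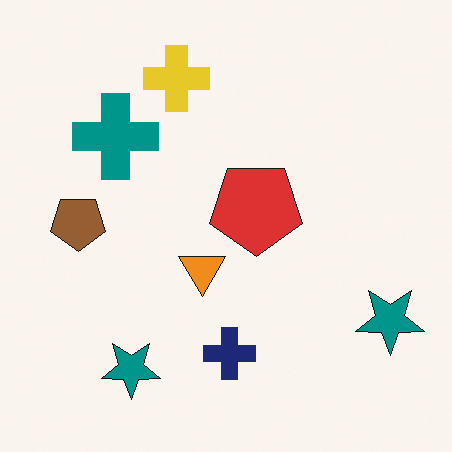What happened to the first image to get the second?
The image was flipped vertically (top ↔ bottom).

The yellow cross is in the bottom of the first image and the top of the second — shapes on opposite sides of the horizontal midline have swapped in a mirror flip.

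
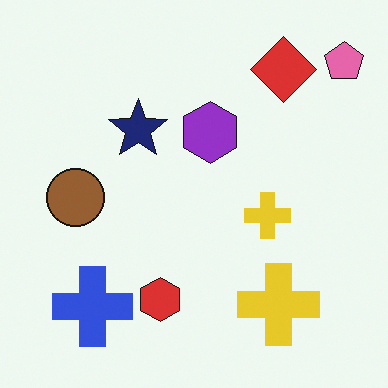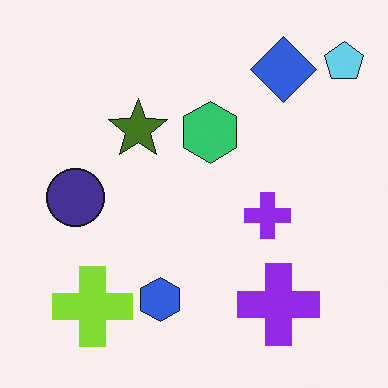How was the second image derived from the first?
The second image is the first hue-shifted through roughly half the color wheel.

Every shape's color has rotated by the same amount around the hue wheel — a uniform hue shift.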